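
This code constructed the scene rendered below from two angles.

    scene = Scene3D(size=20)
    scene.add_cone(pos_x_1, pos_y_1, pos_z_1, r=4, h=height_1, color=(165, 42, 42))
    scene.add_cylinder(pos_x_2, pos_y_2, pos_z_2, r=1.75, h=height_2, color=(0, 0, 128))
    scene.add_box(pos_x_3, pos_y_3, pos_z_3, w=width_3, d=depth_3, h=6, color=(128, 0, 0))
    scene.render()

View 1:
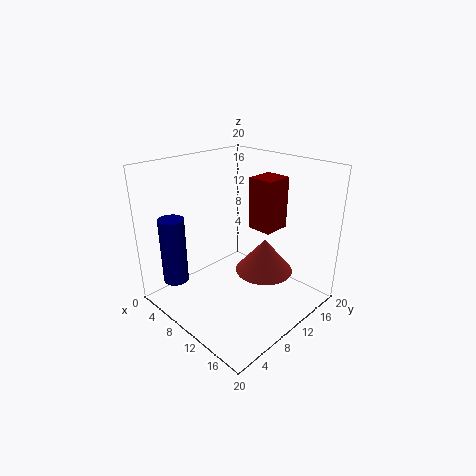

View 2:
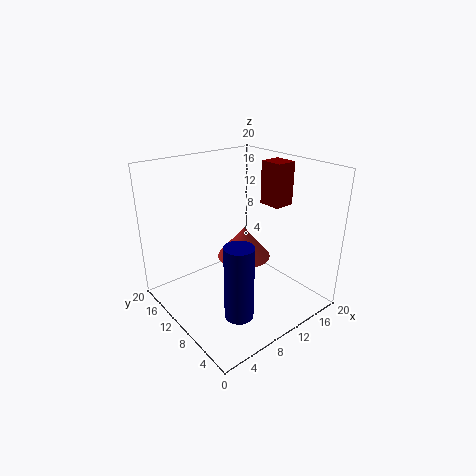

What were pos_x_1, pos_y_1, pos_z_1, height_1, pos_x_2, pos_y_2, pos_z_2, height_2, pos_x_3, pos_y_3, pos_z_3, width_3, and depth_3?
pos_x_1 = 13, pos_y_1 = 12.25, pos_z_1 = 5.25, height_1 = 4.75, pos_x_2 = 4.5, pos_y_2 = 3, pos_z_2 = 4, height_2 = 9.25, pos_x_3 = 14.5, pos_y_3 = 7.25, pos_z_3 = 14, width_3 = 3, depth_3 = 3.25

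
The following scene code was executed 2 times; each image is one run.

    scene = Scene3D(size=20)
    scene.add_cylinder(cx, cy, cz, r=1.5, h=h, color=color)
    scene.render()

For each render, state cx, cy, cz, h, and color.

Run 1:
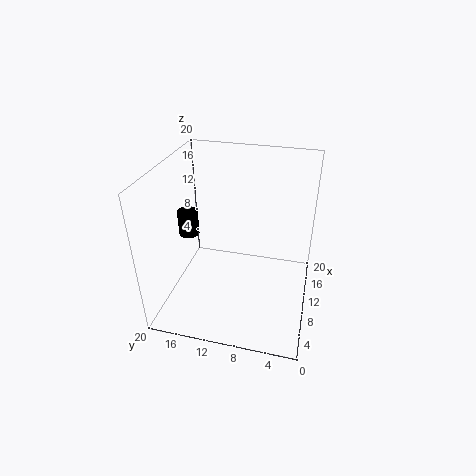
cx = 11.75, cy = 18, cz = 8.5, h = 3.75, color = 'black'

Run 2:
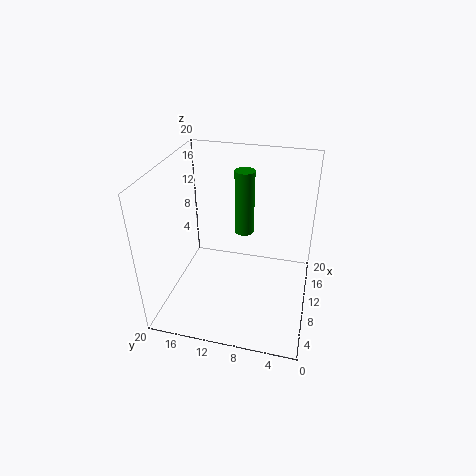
cx = 16, cy = 10.5, cz = 7.5, h = 10, color = 'green'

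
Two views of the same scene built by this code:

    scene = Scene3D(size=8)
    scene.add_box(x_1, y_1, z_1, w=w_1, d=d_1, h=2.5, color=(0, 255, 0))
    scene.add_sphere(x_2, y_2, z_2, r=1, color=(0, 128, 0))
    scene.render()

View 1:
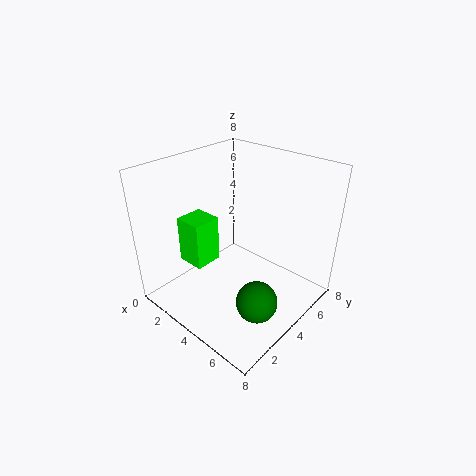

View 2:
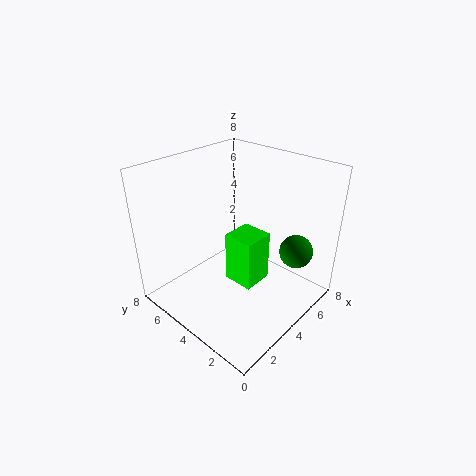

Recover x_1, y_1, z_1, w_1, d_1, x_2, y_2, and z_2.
x_1 = 2; y_1 = 1.5; z_1 = 3; w_1 = 1.5; d_1 = 1.5; x_2 = 7; y_2 = 2; z_2 = 2.5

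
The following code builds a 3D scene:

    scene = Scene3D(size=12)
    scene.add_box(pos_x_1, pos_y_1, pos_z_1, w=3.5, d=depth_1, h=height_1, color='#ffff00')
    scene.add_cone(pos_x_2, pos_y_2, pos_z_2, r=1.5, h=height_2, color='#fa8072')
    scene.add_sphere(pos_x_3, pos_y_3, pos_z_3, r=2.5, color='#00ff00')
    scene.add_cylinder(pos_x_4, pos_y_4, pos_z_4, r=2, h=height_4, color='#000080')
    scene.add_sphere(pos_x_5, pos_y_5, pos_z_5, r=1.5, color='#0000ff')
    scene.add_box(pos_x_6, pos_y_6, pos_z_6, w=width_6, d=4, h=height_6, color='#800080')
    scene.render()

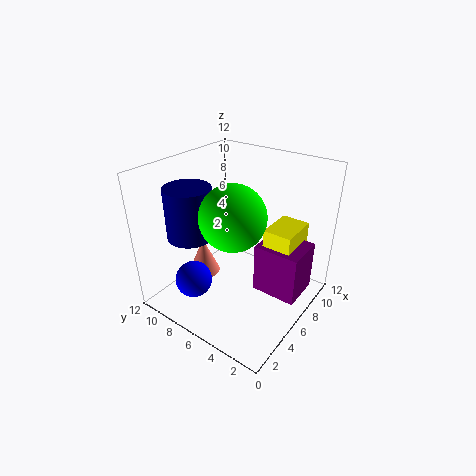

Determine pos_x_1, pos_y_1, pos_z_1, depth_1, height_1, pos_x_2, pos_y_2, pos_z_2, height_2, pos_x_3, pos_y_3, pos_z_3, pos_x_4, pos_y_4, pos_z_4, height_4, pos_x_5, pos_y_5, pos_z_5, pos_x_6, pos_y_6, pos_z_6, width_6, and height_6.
pos_x_1 = 7.5
pos_y_1 = 2
pos_z_1 = 2.5
depth_1 = 2.5
height_1 = 4
pos_x_2 = 6.5
pos_y_2 = 10.5
pos_z_2 = 0.5
height_2 = 3.5
pos_x_3 = 4
pos_y_3 = 5
pos_z_3 = 9
pos_x_4 = 4.5
pos_y_4 = 10
pos_z_4 = 5.5
height_4 = 4.5
pos_x_5 = 2.5
pos_y_5 = 8
pos_z_5 = 3
pos_x_6 = 7
pos_y_6 = 1
pos_z_6 = 0.5
width_6 = 3.5
height_6 = 4.5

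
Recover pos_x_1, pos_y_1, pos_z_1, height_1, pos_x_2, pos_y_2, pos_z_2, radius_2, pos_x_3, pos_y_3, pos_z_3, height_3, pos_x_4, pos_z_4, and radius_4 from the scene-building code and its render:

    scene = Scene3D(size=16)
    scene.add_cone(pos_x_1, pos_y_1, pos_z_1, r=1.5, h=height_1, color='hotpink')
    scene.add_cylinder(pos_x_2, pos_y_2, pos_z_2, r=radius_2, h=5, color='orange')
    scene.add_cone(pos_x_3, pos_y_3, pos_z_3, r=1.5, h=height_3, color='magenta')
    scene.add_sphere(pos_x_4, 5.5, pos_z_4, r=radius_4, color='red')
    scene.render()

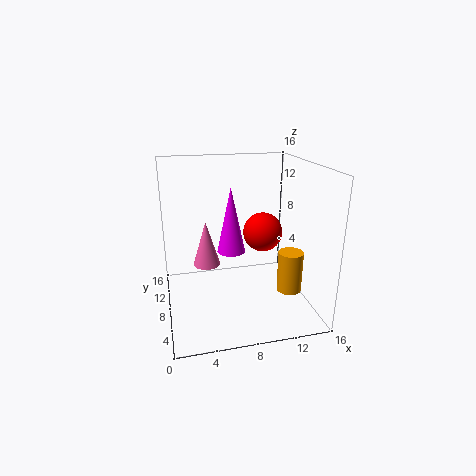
pos_x_1 = 4.5, pos_y_1 = 8.5, pos_z_1 = 5, height_1 = 5, pos_x_2 = 14.5, pos_y_2 = 8, pos_z_2 = 0.5, radius_2 = 1.5, pos_x_3 = 7, pos_y_3 = 7, pos_z_3 = 7, height_3 = 7, pos_x_4 = 10, pos_z_4 = 9.5, radius_4 = 2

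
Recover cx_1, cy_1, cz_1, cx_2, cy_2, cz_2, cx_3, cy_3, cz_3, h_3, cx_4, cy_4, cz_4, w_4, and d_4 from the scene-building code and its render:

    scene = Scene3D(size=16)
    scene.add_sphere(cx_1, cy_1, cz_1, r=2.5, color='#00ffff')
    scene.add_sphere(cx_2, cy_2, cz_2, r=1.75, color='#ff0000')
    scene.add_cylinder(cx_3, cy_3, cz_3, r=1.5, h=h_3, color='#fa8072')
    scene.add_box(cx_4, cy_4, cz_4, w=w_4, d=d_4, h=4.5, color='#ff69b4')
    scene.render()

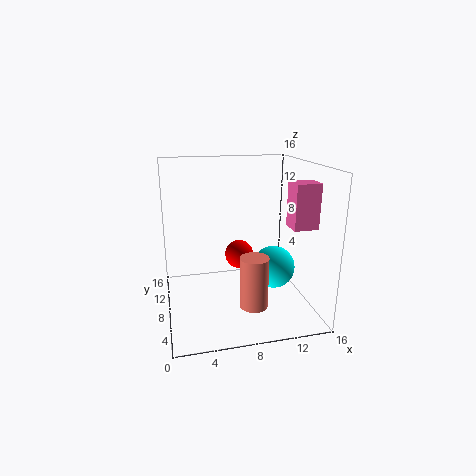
cx_1 = 12.5, cy_1 = 8.5, cz_1 = 3.75, cx_2 = 9, cy_2 = 11.5, cz_2 = 4.5, cx_3 = 8.75, cy_3 = 4, cz_3 = 1.75, h_3 = 5.5, cx_4 = 12.25, cy_4 = 2.5, cz_4 = 10.25, w_4 = 2.5, d_4 = 2.25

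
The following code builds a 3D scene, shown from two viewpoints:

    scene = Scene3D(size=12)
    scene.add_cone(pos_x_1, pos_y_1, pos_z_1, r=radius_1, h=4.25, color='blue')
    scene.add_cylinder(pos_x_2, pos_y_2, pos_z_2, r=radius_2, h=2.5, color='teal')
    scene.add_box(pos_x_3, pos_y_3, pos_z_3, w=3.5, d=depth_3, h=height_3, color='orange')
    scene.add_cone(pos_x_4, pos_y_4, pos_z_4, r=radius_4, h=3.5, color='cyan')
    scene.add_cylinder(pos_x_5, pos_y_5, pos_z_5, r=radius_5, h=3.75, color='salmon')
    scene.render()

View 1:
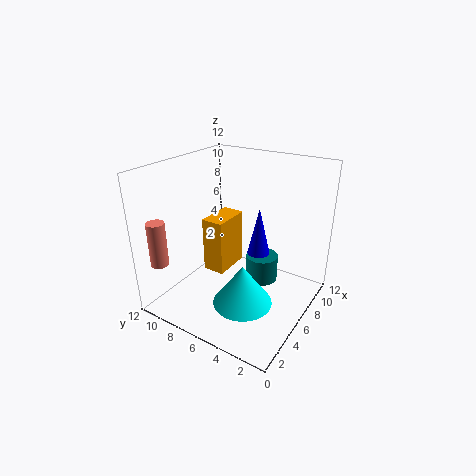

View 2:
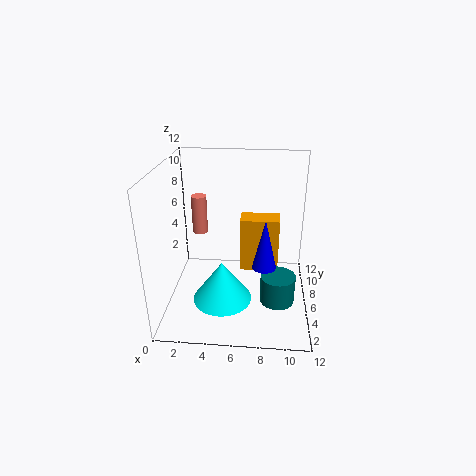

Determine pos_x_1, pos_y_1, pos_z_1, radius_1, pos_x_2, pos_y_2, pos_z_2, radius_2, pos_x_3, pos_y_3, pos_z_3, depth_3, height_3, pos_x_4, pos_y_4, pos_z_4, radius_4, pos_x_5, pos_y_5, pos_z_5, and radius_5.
pos_x_1 = 8.25; pos_y_1 = 5.25; pos_z_1 = 3.75; radius_1 = 1; pos_x_2 = 9.5; pos_y_2 = 5.5; pos_z_2 = 0.25; radius_2 = 1.5; pos_x_3 = 6; pos_y_3 = 7.75; pos_z_3 = 1.75; depth_3 = 2; height_3 = 5; pos_x_4 = 4.75; pos_y_4 = 4.75; pos_z_4 = 0.75; radius_4 = 2.5; pos_x_5 = 1.75; pos_y_5 = 11; pos_z_5 = 4; radius_5 = 0.75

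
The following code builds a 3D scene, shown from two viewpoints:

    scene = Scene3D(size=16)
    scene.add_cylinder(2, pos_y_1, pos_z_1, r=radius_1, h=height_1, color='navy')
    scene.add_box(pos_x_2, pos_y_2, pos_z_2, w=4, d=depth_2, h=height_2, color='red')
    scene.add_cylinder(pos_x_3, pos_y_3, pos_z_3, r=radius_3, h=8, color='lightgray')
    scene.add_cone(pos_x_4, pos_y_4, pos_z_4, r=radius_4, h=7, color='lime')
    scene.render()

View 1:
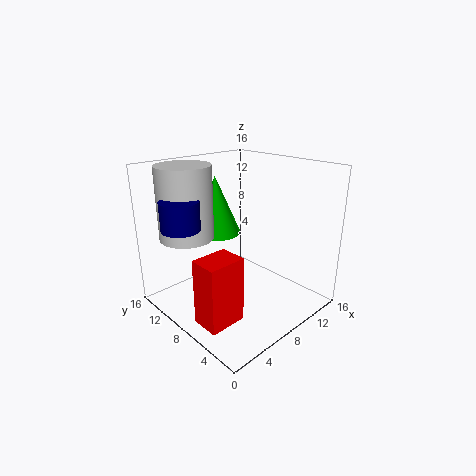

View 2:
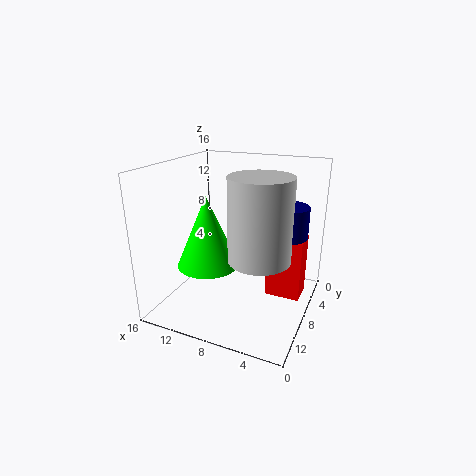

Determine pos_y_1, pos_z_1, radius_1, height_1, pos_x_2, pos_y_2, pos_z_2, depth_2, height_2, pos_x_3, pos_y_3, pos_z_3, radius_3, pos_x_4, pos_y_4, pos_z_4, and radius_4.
pos_y_1 = 10; pos_z_1 = 10; radius_1 = 2; height_1 = 3; pos_x_2 = 1; pos_y_2 = 4; pos_z_2 = 1; depth_2 = 3; height_2 = 7; pos_x_3 = 4; pos_y_3 = 12; pos_z_3 = 8; radius_3 = 3; pos_x_4 = 9; pos_y_4 = 13; pos_z_4 = 7; radius_4 = 3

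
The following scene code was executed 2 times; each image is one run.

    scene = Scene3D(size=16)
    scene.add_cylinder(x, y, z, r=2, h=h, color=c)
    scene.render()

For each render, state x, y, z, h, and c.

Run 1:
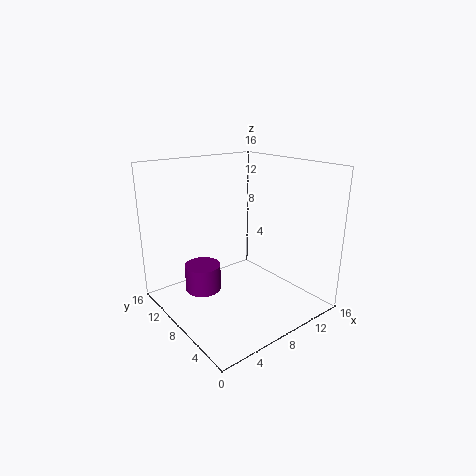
x = 4.5, y = 10, z = 2, h = 3, c = 'purple'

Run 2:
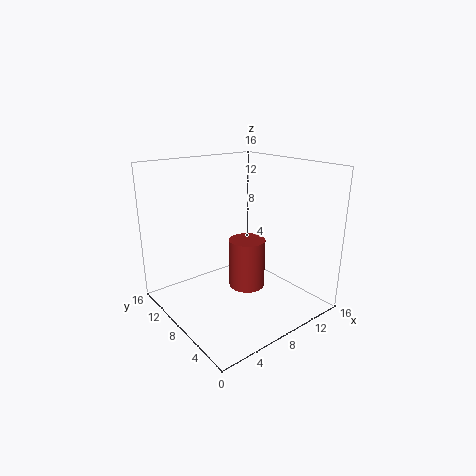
x = 8.5, y = 7, z = 2.5, h = 5.5, c = 'brown'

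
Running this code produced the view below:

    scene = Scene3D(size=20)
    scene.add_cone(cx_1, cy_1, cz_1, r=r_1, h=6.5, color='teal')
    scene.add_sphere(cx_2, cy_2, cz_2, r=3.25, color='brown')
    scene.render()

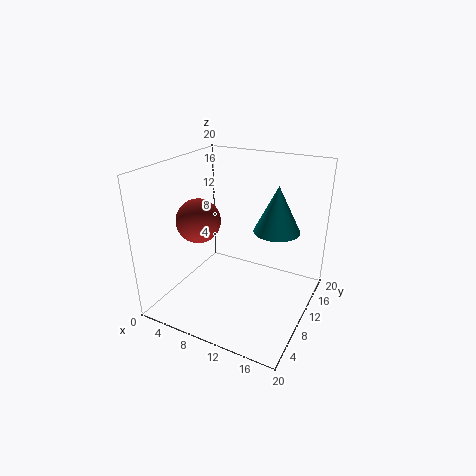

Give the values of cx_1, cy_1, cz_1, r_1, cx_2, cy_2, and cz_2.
cx_1 = 14.5, cy_1 = 13, cz_1 = 10.75, r_1 = 3.25, cx_2 = 3.5, cy_2 = 10, cz_2 = 11.25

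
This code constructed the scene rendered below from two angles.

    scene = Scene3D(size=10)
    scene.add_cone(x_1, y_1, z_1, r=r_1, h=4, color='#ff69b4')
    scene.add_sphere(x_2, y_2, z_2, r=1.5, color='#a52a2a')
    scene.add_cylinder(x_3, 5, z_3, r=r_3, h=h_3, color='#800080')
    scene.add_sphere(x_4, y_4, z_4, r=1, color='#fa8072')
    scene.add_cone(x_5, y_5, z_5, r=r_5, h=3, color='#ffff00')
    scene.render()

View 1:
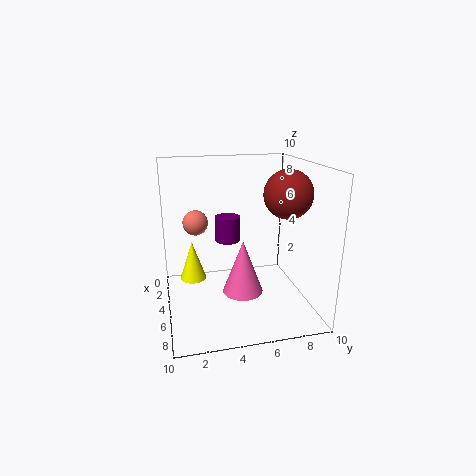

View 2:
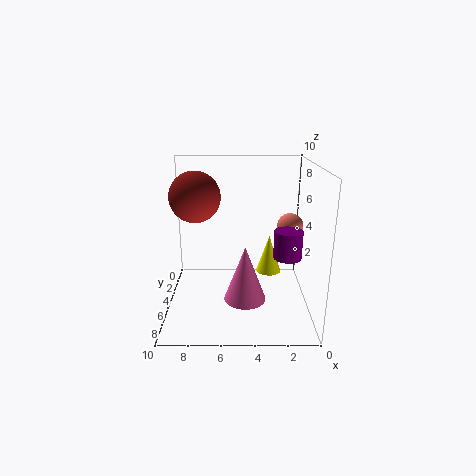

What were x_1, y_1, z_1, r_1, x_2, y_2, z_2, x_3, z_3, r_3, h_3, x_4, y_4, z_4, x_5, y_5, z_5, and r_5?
x_1 = 4.5; y_1 = 5.5; z_1 = 0.5; r_1 = 1.5; x_2 = 7.5; y_2 = 7.5; z_2 = 8.5; x_3 = 1.5; z_3 = 3.5; r_3 = 1; h_3 = 2; x_4 = 1; y_4 = 2.5; z_4 = 5; x_5 = 2.5; y_5 = 2; z_5 = 1; r_5 = 1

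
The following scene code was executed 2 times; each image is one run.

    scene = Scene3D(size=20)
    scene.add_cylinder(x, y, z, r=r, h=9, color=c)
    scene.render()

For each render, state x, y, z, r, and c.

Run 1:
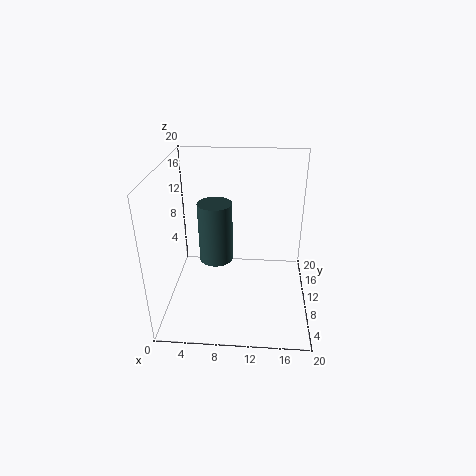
x = 6.5, y = 12.5, z = 5, r = 2.5, c = 'darkslategray'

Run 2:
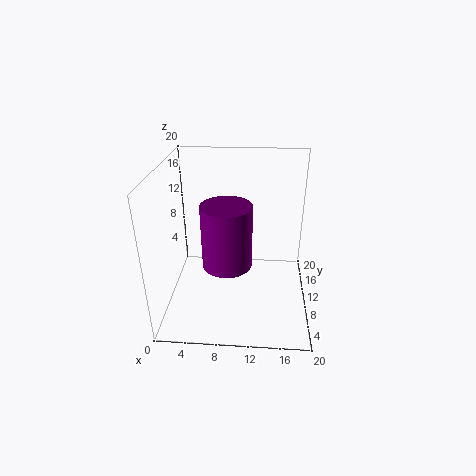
x = 8.5, y = 9.5, z = 6, r = 3.5, c = 'purple'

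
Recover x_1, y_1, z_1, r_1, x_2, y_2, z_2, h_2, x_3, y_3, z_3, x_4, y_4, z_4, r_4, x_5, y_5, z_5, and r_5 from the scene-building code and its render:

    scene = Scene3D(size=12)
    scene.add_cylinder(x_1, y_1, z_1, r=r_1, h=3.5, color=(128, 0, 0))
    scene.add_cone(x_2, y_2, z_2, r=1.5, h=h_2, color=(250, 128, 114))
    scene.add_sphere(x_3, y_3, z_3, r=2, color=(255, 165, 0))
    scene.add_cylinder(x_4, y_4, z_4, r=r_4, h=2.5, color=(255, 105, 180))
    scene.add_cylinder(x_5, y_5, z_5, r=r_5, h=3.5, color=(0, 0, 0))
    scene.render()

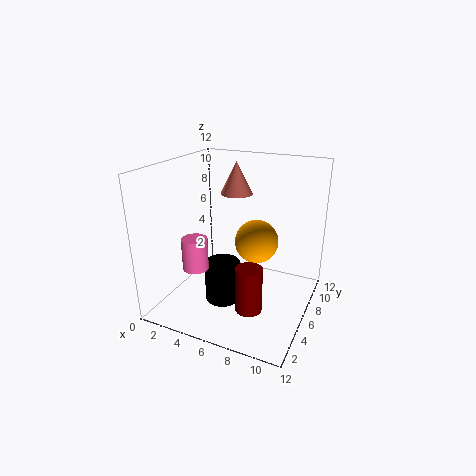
x_1 = 8.5; y_1 = 2.5; z_1 = 2; r_1 = 1; x_2 = 4; y_2 = 10; z_2 = 8.5; h_2 = 3; x_3 = 6.5; y_3 = 9; z_3 = 4.5; x_4 = 4; y_4 = 2.5; z_4 = 4.5; r_4 = 1; x_5 = 5; y_5 = 5; z_5 = 0.5; r_5 = 1.5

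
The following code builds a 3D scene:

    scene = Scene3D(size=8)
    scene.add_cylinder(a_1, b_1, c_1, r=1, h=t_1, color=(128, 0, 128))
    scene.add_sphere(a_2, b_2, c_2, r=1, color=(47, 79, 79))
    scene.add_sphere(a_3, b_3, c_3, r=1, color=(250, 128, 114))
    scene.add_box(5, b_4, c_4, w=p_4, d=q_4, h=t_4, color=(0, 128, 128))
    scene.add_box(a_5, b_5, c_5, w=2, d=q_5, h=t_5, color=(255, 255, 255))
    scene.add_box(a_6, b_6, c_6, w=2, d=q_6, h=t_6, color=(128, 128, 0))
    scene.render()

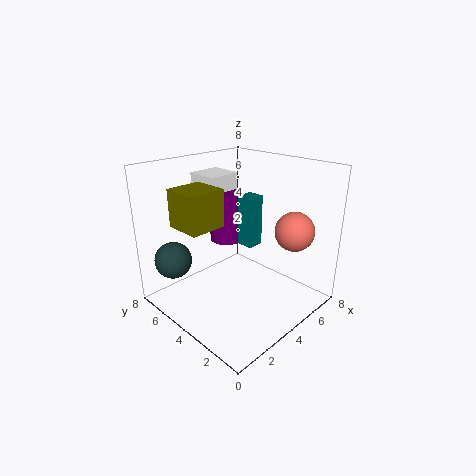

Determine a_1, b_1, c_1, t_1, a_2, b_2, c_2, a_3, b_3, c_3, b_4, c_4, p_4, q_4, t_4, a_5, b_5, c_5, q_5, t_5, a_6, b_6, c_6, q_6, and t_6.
a_1 = 5; b_1 = 6; c_1 = 3; t_1 = 3; a_2 = 1; b_2 = 6; c_2 = 3; a_3 = 5; b_3 = 1; c_3 = 5; b_4 = 4; c_4 = 3; p_4 = 1; q_4 = 1; t_4 = 3; a_5 = 4; b_5 = 6; c_5 = 5; q_5 = 2; t_5 = 2; a_6 = 1; b_6 = 4; c_6 = 5; q_6 = 2; t_6 = 2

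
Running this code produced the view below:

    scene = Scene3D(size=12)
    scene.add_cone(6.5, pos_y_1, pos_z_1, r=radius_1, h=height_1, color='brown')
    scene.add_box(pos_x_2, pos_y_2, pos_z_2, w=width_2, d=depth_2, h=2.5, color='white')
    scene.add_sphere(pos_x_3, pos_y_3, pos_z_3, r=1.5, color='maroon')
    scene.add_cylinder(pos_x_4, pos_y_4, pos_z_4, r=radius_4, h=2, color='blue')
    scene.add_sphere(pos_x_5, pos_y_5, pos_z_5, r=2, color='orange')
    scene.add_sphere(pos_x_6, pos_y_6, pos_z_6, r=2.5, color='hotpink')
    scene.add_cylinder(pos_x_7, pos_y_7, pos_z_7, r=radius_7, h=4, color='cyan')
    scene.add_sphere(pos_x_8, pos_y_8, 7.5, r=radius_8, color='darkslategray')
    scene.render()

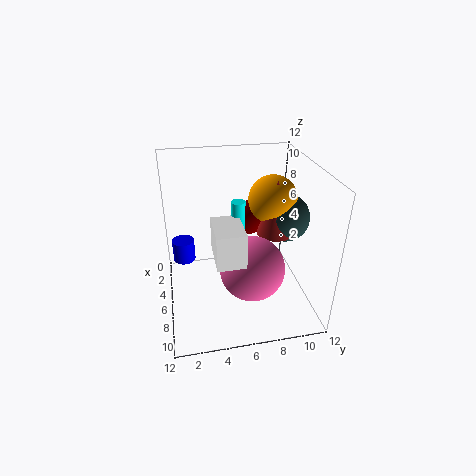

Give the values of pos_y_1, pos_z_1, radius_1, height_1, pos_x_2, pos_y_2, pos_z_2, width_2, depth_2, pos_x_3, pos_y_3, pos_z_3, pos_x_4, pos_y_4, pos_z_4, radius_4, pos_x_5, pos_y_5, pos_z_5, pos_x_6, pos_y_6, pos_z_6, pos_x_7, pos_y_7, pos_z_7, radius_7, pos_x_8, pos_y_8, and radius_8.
pos_y_1 = 9, pos_z_1 = 6.5, radius_1 = 1.5, height_1 = 4.5, pos_x_2 = 8.5, pos_y_2 = 3.5, pos_z_2 = 7, width_2 = 3, depth_2 = 2, pos_x_3 = 3.5, pos_y_3 = 7.5, pos_z_3 = 6.5, pos_x_4 = 3, pos_y_4 = 1.5, pos_z_4 = 2.5, radius_4 = 1, pos_x_5 = 5.5, pos_y_5 = 9, pos_z_5 = 9, pos_x_6 = 9, pos_y_6 = 6.5, pos_z_6 = 5, pos_x_7 = 8.5, pos_y_7 = 5.5, pos_z_7 = 6.5, radius_7 = 0.5, pos_x_8 = 6, pos_y_8 = 10, radius_8 = 2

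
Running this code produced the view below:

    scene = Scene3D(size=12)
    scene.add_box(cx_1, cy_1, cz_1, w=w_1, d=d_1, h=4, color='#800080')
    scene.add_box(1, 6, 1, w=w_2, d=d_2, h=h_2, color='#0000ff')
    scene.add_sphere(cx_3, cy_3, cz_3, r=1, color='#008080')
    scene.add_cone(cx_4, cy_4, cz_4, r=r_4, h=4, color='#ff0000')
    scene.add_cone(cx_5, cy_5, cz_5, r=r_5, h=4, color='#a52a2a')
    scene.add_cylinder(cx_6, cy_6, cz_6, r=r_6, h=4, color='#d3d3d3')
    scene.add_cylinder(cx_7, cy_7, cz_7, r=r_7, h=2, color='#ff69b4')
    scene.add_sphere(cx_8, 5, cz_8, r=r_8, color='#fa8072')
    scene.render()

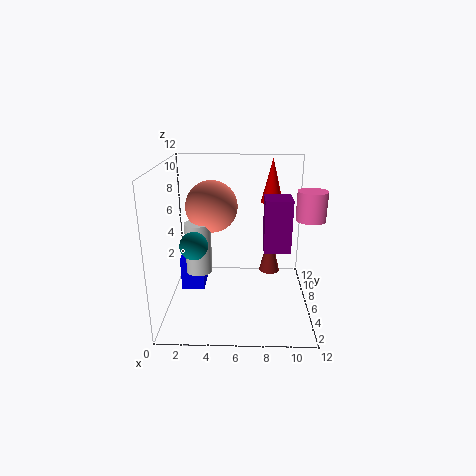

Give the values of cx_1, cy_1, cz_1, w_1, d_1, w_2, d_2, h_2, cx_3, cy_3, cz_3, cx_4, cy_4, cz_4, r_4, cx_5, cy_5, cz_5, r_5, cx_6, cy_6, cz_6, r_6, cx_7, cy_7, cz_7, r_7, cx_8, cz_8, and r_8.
cx_1 = 8, cy_1 = 3, cz_1 = 6, w_1 = 2, d_1 = 2, w_2 = 2, d_2 = 4, h_2 = 3, cx_3 = 3, cy_3 = 2, cz_3 = 7, cx_4 = 9, cy_4 = 10, cz_4 = 8, r_4 = 1, cx_5 = 9, cy_5 = 10, cz_5 = 1, r_5 = 1, cx_6 = 3, cy_6 = 4, cz_6 = 4, r_6 = 1, cx_7 = 11, cy_7 = 2, cz_7 = 9, r_7 = 1, cx_8 = 4, cz_8 = 9, r_8 = 2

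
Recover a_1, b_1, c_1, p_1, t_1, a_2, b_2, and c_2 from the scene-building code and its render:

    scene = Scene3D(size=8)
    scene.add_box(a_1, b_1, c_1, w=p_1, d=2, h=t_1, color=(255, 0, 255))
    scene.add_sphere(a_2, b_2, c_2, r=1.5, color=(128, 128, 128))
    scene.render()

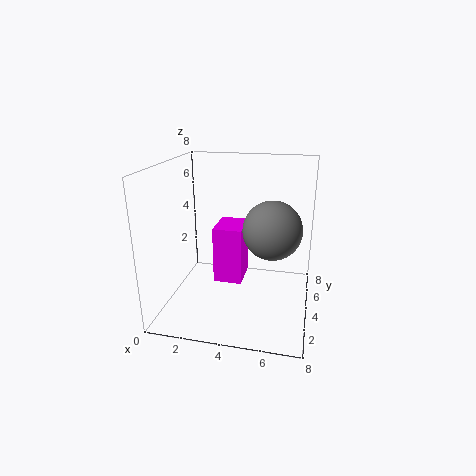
a_1 = 3
b_1 = 2.5
c_1 = 2
p_1 = 1.5
t_1 = 3
a_2 = 6
b_2 = 3
c_2 = 5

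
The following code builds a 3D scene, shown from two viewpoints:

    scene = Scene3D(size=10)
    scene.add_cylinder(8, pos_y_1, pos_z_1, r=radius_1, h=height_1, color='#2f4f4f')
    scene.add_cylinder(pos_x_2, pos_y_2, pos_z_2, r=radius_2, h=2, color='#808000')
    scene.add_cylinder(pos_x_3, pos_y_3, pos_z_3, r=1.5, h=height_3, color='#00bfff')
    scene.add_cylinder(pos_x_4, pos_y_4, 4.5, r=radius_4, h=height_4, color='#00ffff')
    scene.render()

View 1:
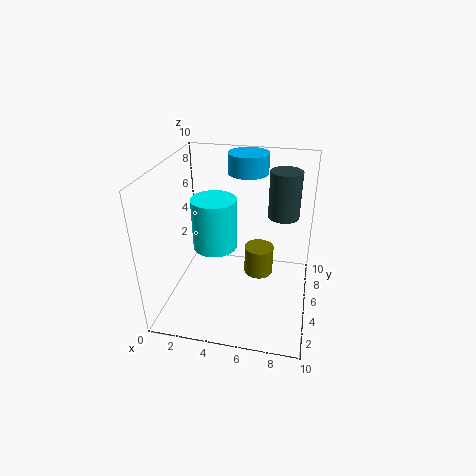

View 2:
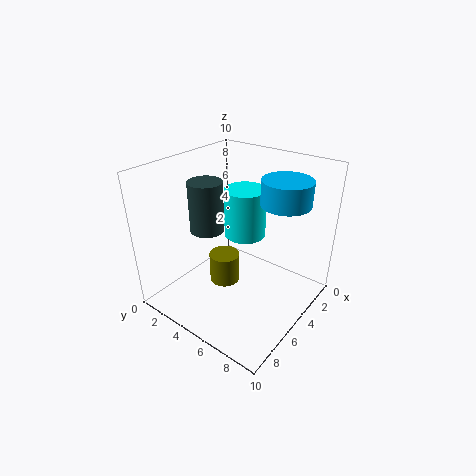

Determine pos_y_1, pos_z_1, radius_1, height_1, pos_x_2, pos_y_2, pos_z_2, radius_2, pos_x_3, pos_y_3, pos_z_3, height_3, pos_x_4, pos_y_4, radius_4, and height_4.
pos_y_1 = 5, pos_z_1 = 7, radius_1 = 1, height_1 = 3, pos_x_2 = 6.5, pos_y_2 = 5, pos_z_2 = 2.5, radius_2 = 1, pos_x_3 = 5, pos_y_3 = 8.5, pos_z_3 = 8.5, height_3 = 1.5, pos_x_4 = 3.5, pos_y_4 = 4.5, radius_4 = 1.5, height_4 = 3.5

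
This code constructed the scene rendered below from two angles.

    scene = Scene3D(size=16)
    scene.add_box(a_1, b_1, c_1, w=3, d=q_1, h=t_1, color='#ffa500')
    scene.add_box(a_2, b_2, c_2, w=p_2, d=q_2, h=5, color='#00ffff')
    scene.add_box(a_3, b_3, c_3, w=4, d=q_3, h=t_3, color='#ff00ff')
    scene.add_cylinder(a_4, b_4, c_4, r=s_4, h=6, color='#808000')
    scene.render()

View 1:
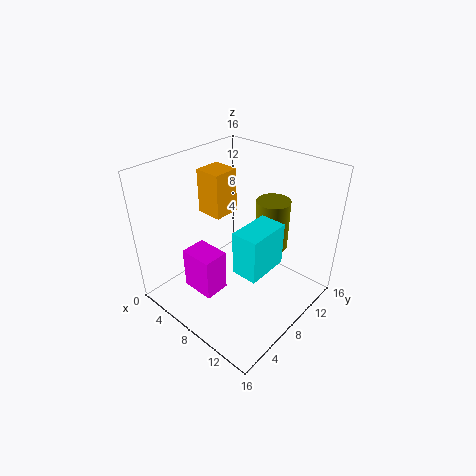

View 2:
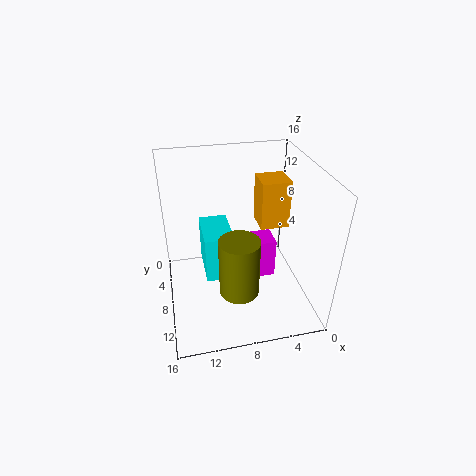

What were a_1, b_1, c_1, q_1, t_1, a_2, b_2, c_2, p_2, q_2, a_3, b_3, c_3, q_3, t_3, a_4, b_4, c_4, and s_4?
a_1 = 3
b_1 = 7
c_1 = 10
q_1 = 3
t_1 = 5
a_2 = 9
b_2 = 6
c_2 = 5
p_2 = 3
q_2 = 5
a_3 = 3
b_3 = 4
c_3 = 1
q_3 = 3
t_3 = 5
a_4 = 9
b_4 = 13
c_4 = 5
s_4 = 2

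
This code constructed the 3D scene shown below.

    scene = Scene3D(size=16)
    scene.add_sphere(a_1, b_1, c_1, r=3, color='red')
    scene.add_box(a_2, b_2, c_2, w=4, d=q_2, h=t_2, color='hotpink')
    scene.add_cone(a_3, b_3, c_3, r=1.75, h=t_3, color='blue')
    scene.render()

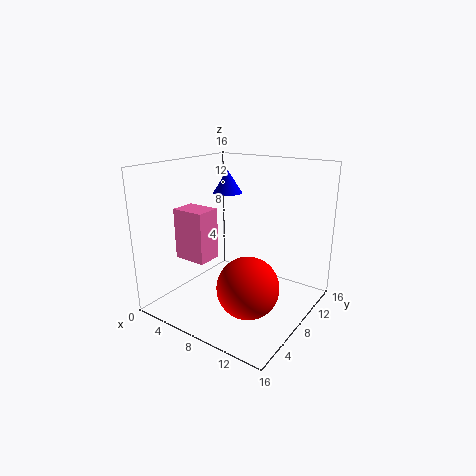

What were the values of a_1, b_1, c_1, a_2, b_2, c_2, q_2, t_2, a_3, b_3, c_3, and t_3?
a_1 = 12.25
b_1 = 3.5
c_1 = 5.25
a_2 = 0.75
b_2 = 5.5
c_2 = 4.75
q_2 = 3
t_2 = 6
a_3 = 4.25
b_3 = 11.25
c_3 = 12
t_3 = 2.75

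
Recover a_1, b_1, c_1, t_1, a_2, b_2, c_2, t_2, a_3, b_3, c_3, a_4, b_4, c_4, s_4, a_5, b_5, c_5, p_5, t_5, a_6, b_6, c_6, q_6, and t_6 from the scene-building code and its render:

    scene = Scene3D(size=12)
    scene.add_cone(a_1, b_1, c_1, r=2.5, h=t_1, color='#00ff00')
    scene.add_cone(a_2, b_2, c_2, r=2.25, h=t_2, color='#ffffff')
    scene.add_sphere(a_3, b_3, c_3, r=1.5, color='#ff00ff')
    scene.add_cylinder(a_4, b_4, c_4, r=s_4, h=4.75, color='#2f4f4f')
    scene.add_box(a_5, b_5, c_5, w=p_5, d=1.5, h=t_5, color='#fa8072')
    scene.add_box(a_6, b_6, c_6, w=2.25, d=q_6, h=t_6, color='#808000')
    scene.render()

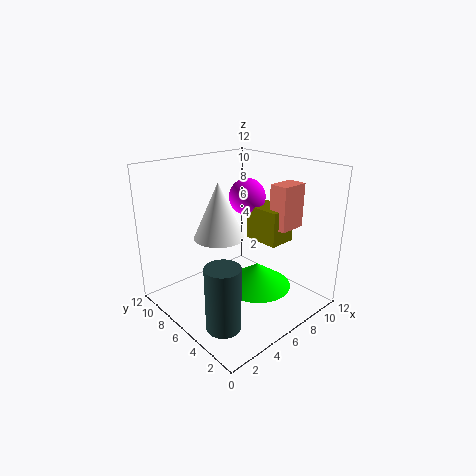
a_1 = 4.75; b_1 = 2.5; c_1 = 3.75; t_1 = 1.75; a_2 = 6; b_2 = 8.5; c_2 = 5.25; t_2 = 5; a_3 = 7.25; b_3 = 6.25; c_3 = 9.25; a_4 = 1.25; b_4 = 2.25; c_4 = 1.75; s_4 = 1.25; a_5 = 7.25; b_5 = 2.25; c_5 = 7.25; p_5 = 2.25; t_5 = 3.5; a_6 = 6.75; b_6 = 2.75; c_6 = 6; q_6 = 3; t_6 = 2.75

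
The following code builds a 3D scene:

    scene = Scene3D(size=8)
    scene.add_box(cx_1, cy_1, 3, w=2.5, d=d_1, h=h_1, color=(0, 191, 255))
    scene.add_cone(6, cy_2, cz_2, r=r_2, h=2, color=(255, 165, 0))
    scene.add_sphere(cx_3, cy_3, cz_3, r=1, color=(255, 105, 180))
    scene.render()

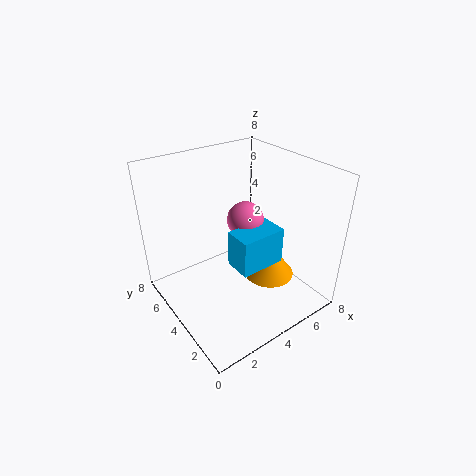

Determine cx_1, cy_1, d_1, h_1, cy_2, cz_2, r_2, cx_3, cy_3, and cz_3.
cx_1 = 3; cy_1 = 2; d_1 = 1.5; h_1 = 2; cy_2 = 3.5; cz_2 = 1; r_2 = 1.5; cx_3 = 4.5; cy_3 = 4; cz_3 = 5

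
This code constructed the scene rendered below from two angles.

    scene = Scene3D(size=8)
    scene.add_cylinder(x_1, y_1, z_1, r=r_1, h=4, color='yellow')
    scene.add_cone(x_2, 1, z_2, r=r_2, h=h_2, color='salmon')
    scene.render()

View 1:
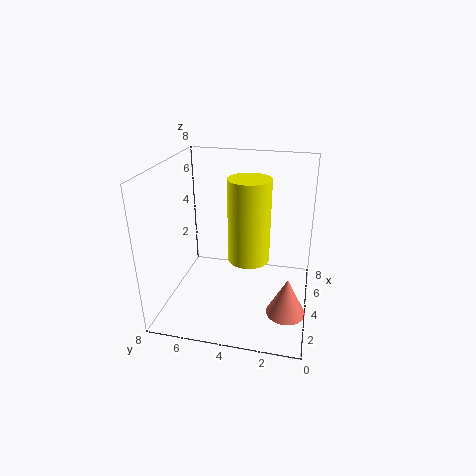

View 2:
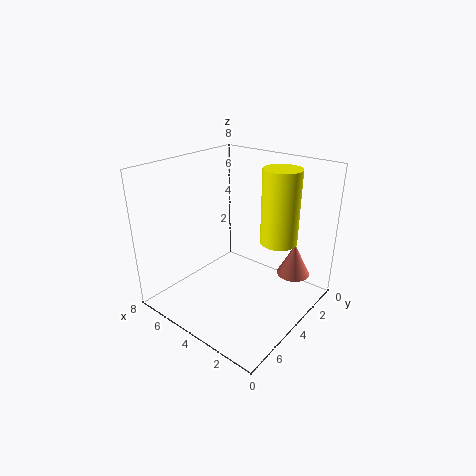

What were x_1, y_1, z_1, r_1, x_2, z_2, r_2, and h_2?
x_1 = 2
y_1 = 3
z_1 = 4
r_1 = 1
x_2 = 2
z_2 = 1
r_2 = 1
h_2 = 2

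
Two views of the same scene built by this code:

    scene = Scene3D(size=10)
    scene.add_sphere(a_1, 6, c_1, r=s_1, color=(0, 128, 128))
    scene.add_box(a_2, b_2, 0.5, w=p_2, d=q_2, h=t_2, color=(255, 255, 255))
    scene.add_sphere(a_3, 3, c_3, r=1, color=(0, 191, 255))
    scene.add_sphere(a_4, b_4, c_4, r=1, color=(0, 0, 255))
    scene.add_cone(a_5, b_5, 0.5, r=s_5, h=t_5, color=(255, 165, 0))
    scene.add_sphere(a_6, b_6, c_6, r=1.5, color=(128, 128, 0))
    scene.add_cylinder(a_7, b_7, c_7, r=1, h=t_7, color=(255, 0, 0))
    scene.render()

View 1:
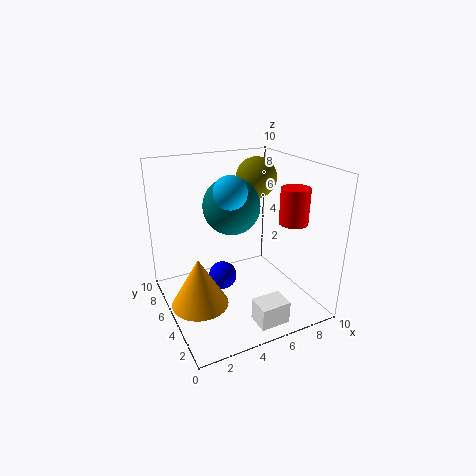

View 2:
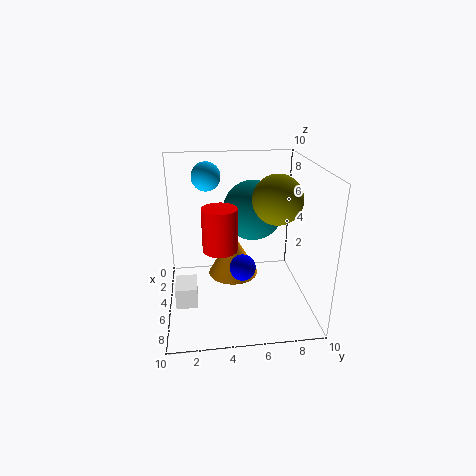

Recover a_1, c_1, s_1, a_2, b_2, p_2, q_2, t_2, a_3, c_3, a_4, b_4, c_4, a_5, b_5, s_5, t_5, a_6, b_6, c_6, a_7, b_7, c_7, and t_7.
a_1 = 5, c_1 = 7, s_1 = 2, a_2 = 4.5, b_2 = 0.5, p_2 = 2, q_2 = 1.5, t_2 = 1.5, a_3 = 3.5, c_3 = 9, a_4 = 4, b_4 = 5.5, c_4 = 2, a_5 = 2, b_5 = 5, s_5 = 2, t_5 = 3.5, a_6 = 7.5, b_6 = 7, c_6 = 8.5, a_7 = 8.5, b_7 = 3.5, c_7 = 6, t_7 = 2.5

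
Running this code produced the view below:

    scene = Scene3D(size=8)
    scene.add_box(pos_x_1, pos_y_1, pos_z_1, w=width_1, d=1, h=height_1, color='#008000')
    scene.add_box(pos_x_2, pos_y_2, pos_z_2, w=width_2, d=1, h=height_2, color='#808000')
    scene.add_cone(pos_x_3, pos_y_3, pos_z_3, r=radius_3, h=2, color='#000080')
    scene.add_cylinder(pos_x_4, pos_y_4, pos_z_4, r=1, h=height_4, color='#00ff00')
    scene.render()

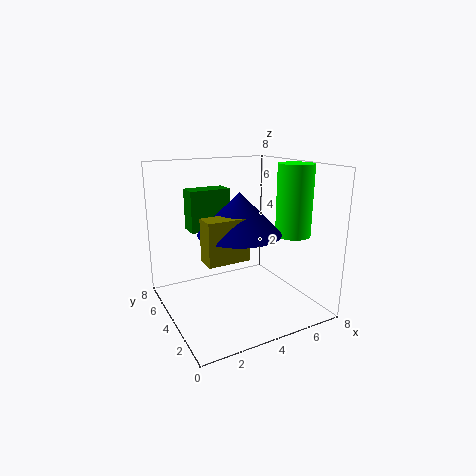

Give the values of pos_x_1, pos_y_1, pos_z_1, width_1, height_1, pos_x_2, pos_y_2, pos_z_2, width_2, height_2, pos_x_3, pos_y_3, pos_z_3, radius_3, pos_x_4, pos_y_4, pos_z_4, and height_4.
pos_x_1 = 1
pos_y_1 = 3
pos_z_1 = 5
width_1 = 2
height_1 = 2
pos_x_2 = 1
pos_y_2 = 1
pos_z_2 = 4
width_2 = 2
height_2 = 2
pos_x_3 = 3
pos_y_3 = 2
pos_z_3 = 5
radius_3 = 2
pos_x_4 = 7
pos_y_4 = 3
pos_z_4 = 4
height_4 = 4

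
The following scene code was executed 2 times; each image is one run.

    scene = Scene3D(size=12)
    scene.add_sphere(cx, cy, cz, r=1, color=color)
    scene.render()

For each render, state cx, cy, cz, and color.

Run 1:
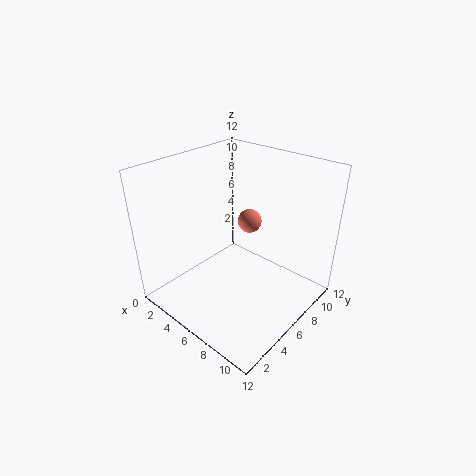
cx = 6, cy = 7.5, cz = 7, color = 'salmon'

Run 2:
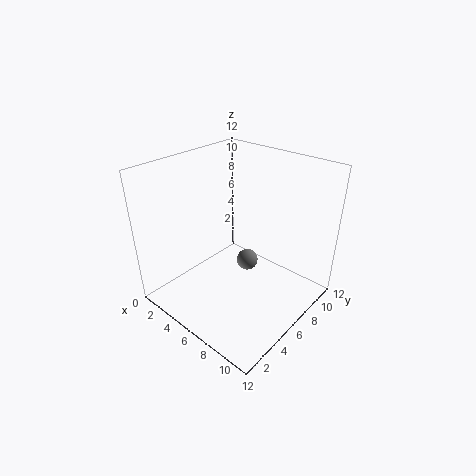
cx = 5, cy = 8.5, cz = 2, color = 'gray'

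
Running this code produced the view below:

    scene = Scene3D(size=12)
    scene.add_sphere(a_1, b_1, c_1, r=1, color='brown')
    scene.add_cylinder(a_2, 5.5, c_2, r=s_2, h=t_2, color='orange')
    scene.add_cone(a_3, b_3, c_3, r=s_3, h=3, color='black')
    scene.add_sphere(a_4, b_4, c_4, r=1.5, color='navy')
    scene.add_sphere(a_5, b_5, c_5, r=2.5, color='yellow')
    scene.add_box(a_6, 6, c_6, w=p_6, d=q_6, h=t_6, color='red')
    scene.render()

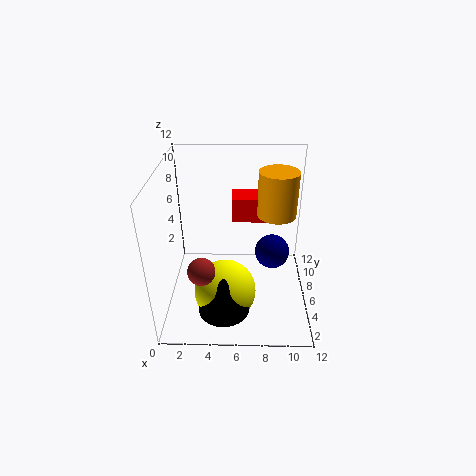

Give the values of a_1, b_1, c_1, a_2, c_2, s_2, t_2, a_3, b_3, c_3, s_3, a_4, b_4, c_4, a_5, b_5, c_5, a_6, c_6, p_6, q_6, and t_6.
a_1 = 3.5, b_1 = 1.5, c_1 = 6, a_2 = 9, c_2 = 8.5, s_2 = 1.5, t_2 = 3.5, a_3 = 5, b_3 = 2, c_3 = 2, s_3 = 2, a_4 = 9, b_4 = 7, c_4 = 4, a_5 = 5, b_5 = 3.5, c_5 = 2.5, a_6 = 5.5, c_6 = 7.5, p_6 = 3.5, q_6 = 2, t_6 = 2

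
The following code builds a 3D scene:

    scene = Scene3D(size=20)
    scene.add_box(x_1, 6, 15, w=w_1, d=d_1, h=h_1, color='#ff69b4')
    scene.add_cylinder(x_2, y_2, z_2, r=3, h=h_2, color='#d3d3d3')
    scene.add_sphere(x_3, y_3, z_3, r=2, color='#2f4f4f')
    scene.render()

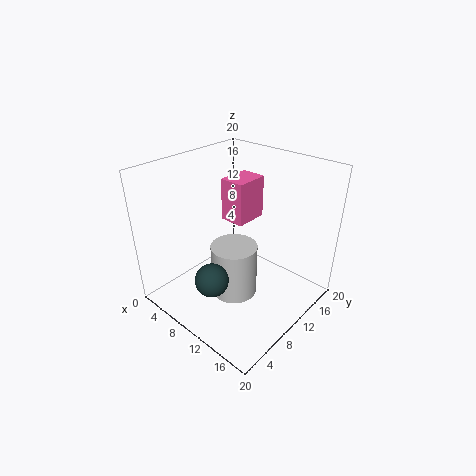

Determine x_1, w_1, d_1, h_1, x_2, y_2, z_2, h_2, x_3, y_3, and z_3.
x_1 = 11; w_1 = 3; d_1 = 4; h_1 = 5; x_2 = 12; y_2 = 7; z_2 = 4; h_2 = 7; x_3 = 13; y_3 = 2; z_3 = 9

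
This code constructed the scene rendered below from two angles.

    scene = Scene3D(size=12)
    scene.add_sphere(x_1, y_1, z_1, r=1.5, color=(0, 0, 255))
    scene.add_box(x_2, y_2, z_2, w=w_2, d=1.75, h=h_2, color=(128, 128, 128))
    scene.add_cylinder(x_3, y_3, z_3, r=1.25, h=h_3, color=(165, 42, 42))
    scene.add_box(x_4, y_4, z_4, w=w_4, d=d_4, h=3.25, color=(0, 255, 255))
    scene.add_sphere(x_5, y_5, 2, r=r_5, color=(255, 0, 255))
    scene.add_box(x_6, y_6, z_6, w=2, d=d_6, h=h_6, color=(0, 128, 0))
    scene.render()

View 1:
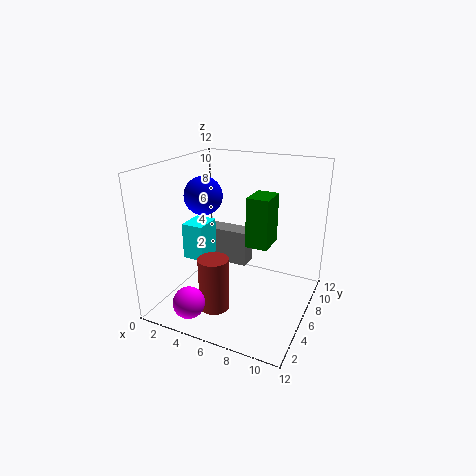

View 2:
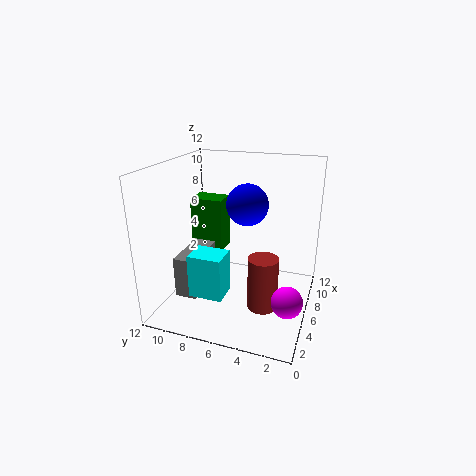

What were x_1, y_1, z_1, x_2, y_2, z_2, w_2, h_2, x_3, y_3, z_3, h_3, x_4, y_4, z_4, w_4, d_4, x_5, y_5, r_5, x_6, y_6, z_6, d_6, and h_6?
x_1 = 3.75; y_1 = 4.5; z_1 = 9.75; x_2 = 1.75; y_2 = 8; z_2 = 2.25; w_2 = 4; h_2 = 3.25; x_3 = 5; y_3 = 3.5; z_3 = 0.5; h_3 = 4.5; x_4 = 0.75; y_4 = 5.5; z_4 = 3.25; w_4 = 2; d_4 = 2.5; x_5 = 4; y_5 = 1.25; r_5 = 1.25; x_6 = 6; y_6 = 7.5; z_6 = 4.5; d_6 = 2.75; h_6 = 4.5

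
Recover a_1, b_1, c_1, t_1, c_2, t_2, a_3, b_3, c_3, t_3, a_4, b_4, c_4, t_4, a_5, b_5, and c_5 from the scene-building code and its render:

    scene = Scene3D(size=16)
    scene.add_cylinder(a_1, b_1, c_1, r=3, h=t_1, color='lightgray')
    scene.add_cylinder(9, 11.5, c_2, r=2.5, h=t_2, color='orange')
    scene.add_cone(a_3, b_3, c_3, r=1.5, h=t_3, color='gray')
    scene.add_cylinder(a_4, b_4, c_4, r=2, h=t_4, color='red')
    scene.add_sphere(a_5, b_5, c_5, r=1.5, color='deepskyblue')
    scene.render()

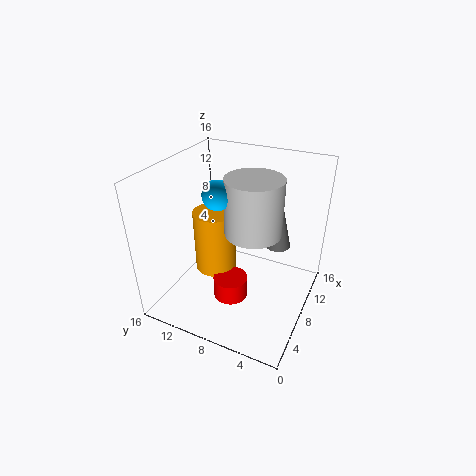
a_1 = 7.5, b_1 = 6, c_1 = 9.5, t_1 = 6, c_2 = 2.5, t_2 = 7.5, a_3 = 11.5, b_3 = 4.5, c_3 = 6, t_3 = 6.5, a_4 = 7, b_4 = 8.5, c_4 = 0.5, t_4 = 2.5, a_5 = 5.5, b_5 = 9, c_5 = 14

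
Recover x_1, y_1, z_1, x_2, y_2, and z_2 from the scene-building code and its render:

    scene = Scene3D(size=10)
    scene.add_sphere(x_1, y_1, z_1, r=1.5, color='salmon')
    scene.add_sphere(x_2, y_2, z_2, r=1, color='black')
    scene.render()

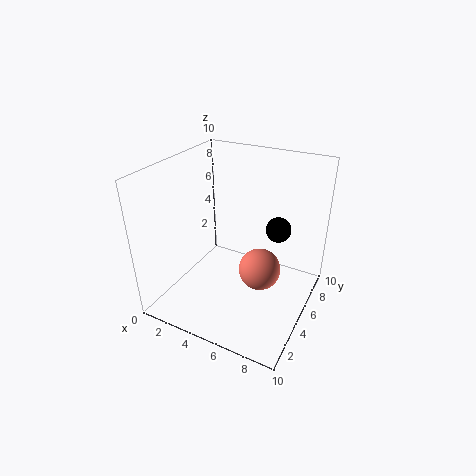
x_1 = 6.5; y_1 = 5.5; z_1 = 2.5; x_2 = 6.5; y_2 = 9; z_2 = 4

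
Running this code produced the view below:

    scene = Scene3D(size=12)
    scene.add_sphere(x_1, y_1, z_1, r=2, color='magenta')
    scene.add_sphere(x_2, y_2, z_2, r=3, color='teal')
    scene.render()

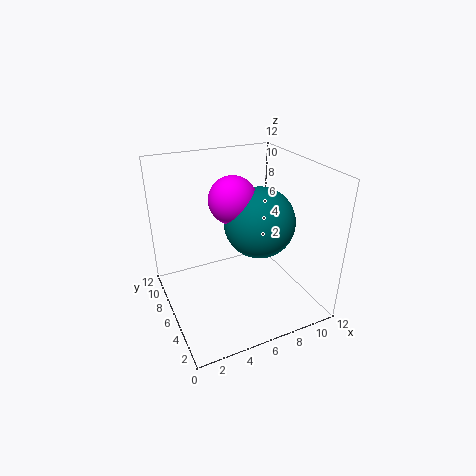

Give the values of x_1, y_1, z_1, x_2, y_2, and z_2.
x_1 = 6, y_1 = 7, z_1 = 9, x_2 = 8, y_2 = 6, z_2 = 7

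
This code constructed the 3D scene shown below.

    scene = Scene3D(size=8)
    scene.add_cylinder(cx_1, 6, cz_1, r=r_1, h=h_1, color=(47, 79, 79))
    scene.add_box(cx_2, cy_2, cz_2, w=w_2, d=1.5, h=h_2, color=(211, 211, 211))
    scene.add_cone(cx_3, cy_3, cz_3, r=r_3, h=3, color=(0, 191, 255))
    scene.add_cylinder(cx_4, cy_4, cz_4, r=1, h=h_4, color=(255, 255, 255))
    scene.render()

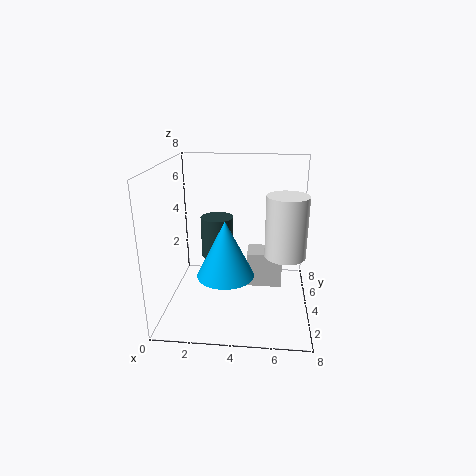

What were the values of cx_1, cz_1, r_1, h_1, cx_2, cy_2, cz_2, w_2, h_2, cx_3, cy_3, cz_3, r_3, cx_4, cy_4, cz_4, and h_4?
cx_1 = 2.5; cz_1 = 2; r_1 = 1; h_1 = 2.5; cx_2 = 4.5; cy_2 = 4; cz_2 = 1; w_2 = 2; h_2 = 2; cx_3 = 3.5; cy_3 = 2.5; cz_3 = 2.5; r_3 = 1.5; cx_4 = 6.5; cy_4 = 2; cz_4 = 4; h_4 = 3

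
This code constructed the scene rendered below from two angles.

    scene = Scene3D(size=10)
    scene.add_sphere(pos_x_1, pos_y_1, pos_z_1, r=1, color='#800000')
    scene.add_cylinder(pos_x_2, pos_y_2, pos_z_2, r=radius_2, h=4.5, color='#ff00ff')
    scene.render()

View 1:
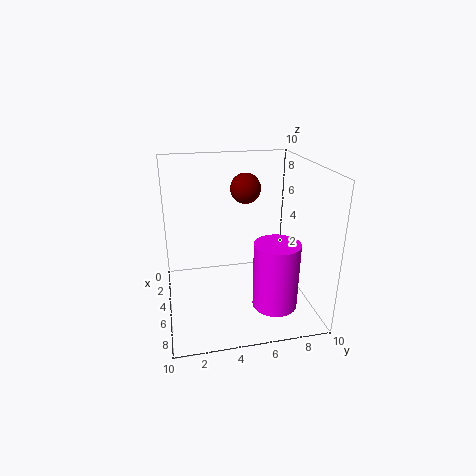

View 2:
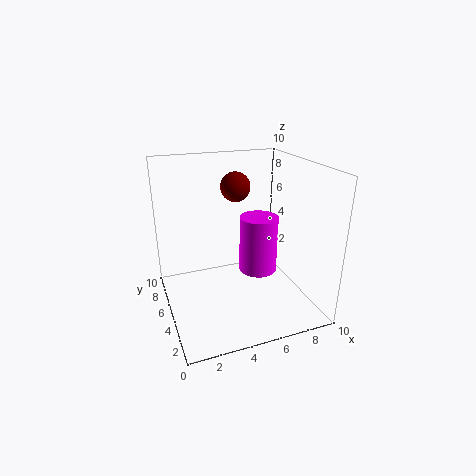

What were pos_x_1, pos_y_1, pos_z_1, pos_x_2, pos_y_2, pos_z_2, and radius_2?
pos_x_1 = 5, pos_y_1 = 5.5, pos_z_1 = 8.5, pos_x_2 = 7.5, pos_y_2 = 7, pos_z_2 = 1, radius_2 = 1.5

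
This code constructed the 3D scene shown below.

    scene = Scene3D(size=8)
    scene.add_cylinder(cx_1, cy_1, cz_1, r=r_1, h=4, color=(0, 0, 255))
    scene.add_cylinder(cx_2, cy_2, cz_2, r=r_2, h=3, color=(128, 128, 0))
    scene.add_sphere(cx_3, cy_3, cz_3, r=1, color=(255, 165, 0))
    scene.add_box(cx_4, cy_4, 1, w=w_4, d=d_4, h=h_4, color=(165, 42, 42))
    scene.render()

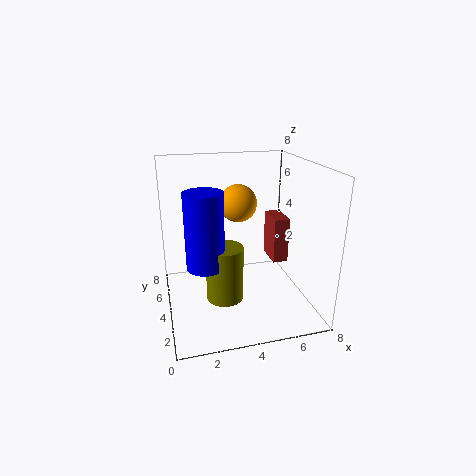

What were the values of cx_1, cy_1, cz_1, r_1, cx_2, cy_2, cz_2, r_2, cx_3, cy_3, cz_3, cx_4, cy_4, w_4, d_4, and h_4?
cx_1 = 2
cy_1 = 3
cz_1 = 3
r_1 = 1
cx_2 = 3
cy_2 = 3
cz_2 = 1
r_2 = 1
cx_3 = 4
cy_3 = 4
cz_3 = 6
cx_4 = 7
cy_4 = 6
w_4 = 1
d_4 = 2
h_4 = 3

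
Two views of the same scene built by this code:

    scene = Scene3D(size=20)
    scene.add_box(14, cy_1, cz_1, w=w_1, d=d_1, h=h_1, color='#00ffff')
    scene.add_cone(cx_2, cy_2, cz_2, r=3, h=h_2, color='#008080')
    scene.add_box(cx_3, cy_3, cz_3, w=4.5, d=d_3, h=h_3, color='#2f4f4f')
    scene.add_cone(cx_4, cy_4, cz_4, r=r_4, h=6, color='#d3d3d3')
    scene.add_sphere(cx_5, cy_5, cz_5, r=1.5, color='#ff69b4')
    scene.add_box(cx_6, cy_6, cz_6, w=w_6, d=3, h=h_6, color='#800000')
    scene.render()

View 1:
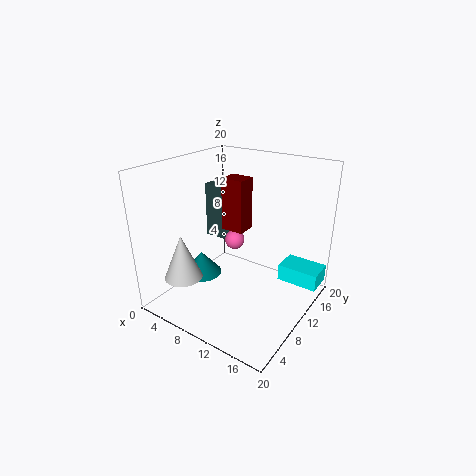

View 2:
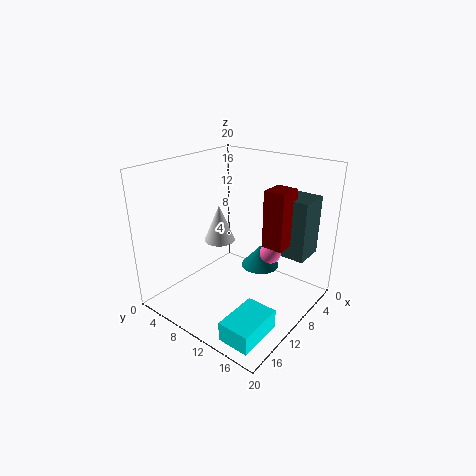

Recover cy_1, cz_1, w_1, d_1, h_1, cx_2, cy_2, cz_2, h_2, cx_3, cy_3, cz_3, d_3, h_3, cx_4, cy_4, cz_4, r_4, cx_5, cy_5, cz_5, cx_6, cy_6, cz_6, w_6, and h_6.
cy_1 = 15
cz_1 = 2
w_1 = 6
d_1 = 4
h_1 = 2.5
cx_2 = 3.5
cy_2 = 9.5
cz_2 = 2.5
h_2 = 3.5
cx_3 = 1.5
cy_3 = 13.5
cz_3 = 7
d_3 = 4.5
h_3 = 8.5
cx_4 = 6
cy_4 = 3
cz_4 = 6
r_4 = 2.5
cx_5 = 7
cy_5 = 13.5
cz_5 = 7.5
cx_6 = 5
cy_6 = 13
cz_6 = 9
w_6 = 3.5
h_6 = 8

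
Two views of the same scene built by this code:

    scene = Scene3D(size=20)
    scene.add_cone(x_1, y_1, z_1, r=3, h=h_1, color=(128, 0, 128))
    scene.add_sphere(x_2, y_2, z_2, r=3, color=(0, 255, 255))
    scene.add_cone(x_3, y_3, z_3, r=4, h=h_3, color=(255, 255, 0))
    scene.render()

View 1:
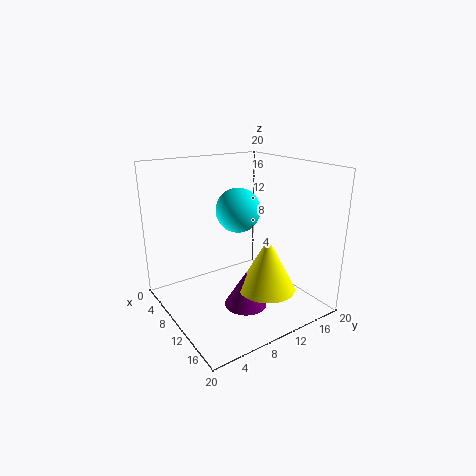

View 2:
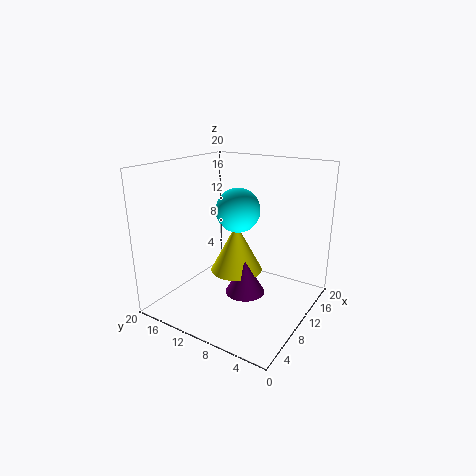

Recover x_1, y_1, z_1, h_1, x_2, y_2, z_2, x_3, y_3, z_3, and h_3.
x_1 = 12; y_1 = 10; z_1 = 0.5; h_1 = 5; x_2 = 10; y_2 = 10; z_2 = 14; x_3 = 13.5; y_3 = 12.5; z_3 = 3; h_3 = 7.5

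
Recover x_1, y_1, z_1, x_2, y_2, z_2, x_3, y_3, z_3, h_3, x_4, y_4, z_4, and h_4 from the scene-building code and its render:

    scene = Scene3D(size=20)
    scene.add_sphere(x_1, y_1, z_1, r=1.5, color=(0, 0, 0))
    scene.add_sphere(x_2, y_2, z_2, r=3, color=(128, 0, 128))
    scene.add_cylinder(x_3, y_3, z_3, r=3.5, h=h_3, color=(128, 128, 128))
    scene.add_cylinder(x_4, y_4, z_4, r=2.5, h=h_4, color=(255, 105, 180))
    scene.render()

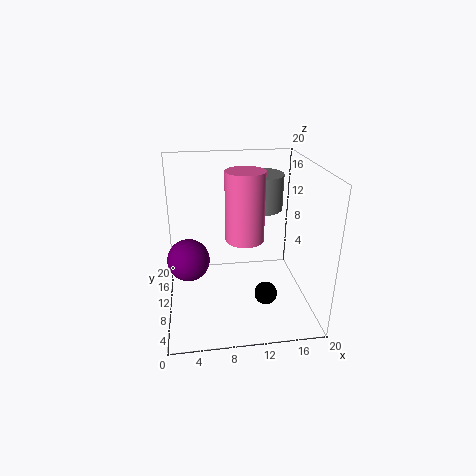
x_1 = 13, y_1 = 5, z_1 = 4, x_2 = 3, y_2 = 11, z_2 = 6.5, x_3 = 13.5, y_3 = 13.5, z_3 = 13, h_3 = 5, x_4 = 10.5, y_4 = 7.5, z_4 = 11, h_4 = 9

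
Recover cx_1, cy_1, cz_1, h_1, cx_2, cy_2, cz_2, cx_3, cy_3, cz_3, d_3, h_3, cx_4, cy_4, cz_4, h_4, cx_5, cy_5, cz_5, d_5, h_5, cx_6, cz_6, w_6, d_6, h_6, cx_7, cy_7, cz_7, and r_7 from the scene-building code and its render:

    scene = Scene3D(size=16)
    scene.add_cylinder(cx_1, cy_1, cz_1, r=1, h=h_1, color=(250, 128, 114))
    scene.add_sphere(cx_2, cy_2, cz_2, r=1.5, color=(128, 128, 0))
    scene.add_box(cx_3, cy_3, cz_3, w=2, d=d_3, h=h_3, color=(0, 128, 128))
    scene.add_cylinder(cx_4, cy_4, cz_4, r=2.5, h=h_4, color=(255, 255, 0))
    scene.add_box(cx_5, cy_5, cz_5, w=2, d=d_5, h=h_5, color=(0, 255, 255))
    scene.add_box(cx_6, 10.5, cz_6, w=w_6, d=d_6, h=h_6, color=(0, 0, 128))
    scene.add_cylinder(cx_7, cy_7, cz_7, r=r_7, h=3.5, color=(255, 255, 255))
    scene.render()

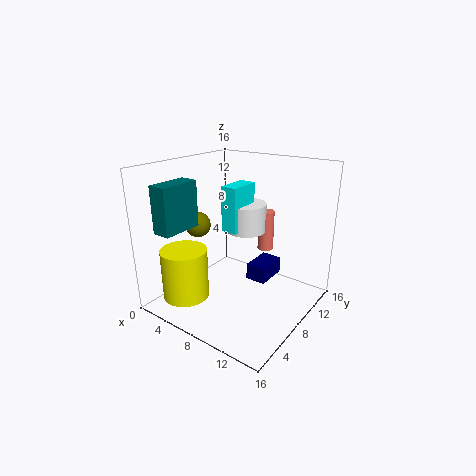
cx_1 = 8; cy_1 = 14; cz_1 = 4.5; h_1 = 5; cx_2 = 2.5; cy_2 = 7.5; cz_2 = 8.5; cx_3 = 2.5; cy_3 = 1; cz_3 = 9.5; d_3 = 4.5; h_3 = 5; cx_4 = 4.5; cy_4 = 3; cz_4 = 2; h_4 = 5.5; cx_5 = 4.5; cy_5 = 9.5; cz_5 = 7.5; d_5 = 4; h_5 = 5.5; cx_6 = 7.5; cz_6 = 1.5; w_6 = 2.5; d_6 = 4; h_6 = 2; cx_7 = 6; cy_7 = 12.5; cz_7 = 7; r_7 = 2.5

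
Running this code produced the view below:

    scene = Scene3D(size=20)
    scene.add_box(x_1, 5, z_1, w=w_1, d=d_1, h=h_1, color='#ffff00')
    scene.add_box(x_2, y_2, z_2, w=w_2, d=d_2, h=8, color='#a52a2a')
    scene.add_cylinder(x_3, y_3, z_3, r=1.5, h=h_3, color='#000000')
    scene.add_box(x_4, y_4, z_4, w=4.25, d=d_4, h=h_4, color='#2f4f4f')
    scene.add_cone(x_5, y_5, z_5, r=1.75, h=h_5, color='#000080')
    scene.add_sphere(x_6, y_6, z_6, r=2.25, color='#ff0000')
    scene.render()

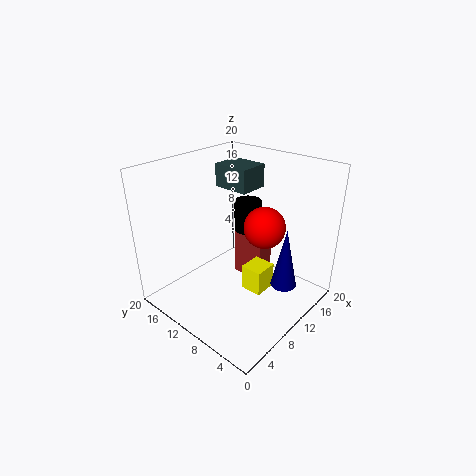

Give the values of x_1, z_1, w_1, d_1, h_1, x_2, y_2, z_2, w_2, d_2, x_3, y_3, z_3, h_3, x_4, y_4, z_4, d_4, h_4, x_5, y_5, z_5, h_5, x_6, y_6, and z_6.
x_1 = 8.5; z_1 = 3.5; w_1 = 3.25; d_1 = 3; h_1 = 3.5; x_2 = 12.5; y_2 = 8; z_2 = 2.25; w_2 = 2.75; d_2 = 4.75; x_3 = 6.25; y_3 = 5.25; z_3 = 14.5; h_3 = 3.5; x_4 = 11.25; y_4 = 10; z_4 = 16; d_4 = 5.25; h_4 = 3.25; x_5 = 11.75; y_5 = 3.25; z_5 = 4.5; h_5 = 8.25; x_6 = 5.75; y_6 = 2.5; z_6 = 15.75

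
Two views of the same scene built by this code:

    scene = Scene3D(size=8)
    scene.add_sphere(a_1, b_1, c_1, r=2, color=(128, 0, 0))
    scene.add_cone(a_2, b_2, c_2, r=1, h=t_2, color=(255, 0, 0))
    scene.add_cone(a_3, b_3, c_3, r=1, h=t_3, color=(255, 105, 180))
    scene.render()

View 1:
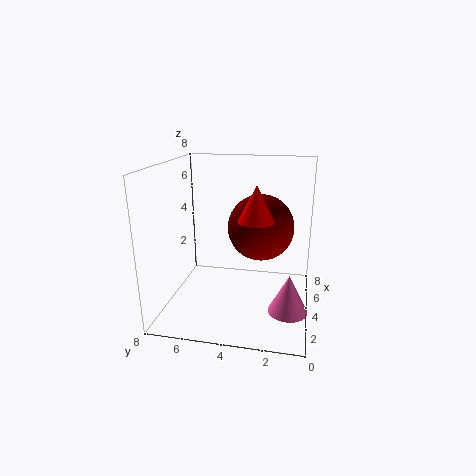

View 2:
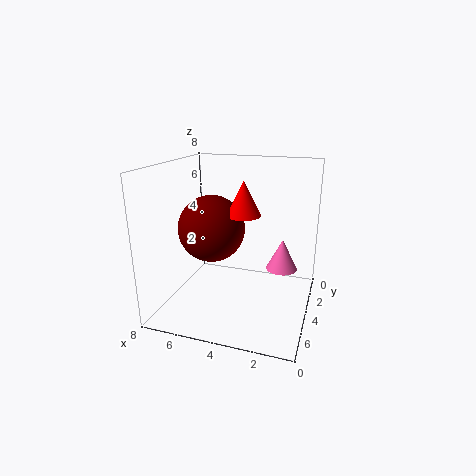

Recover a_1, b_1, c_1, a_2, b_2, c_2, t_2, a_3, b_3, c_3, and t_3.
a_1 = 6; b_1 = 3; c_1 = 4; a_2 = 4; b_2 = 3; c_2 = 5; t_2 = 2; a_3 = 2; b_3 = 1; c_3 = 1; t_3 = 2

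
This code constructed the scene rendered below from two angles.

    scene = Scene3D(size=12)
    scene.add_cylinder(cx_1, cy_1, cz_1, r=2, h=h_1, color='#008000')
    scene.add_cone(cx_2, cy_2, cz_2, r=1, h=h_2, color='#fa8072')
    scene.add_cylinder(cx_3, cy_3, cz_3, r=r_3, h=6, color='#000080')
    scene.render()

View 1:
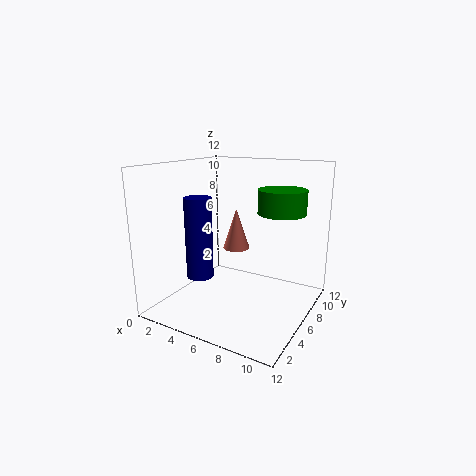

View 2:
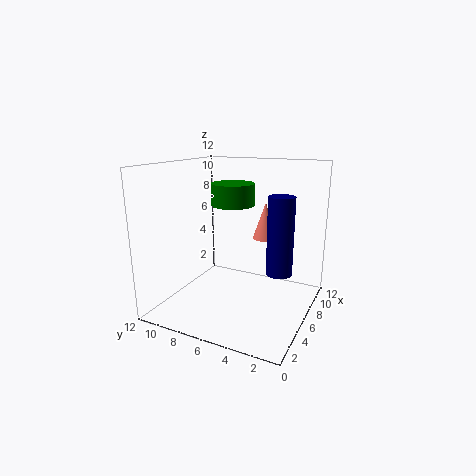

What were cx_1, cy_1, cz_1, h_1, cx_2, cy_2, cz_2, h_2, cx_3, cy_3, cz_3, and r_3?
cx_1 = 9, cy_1 = 8, cz_1 = 8, h_1 = 2, cx_2 = 7, cy_2 = 4, cz_2 = 6, h_2 = 3, cx_3 = 5, cy_3 = 2, cz_3 = 4, r_3 = 1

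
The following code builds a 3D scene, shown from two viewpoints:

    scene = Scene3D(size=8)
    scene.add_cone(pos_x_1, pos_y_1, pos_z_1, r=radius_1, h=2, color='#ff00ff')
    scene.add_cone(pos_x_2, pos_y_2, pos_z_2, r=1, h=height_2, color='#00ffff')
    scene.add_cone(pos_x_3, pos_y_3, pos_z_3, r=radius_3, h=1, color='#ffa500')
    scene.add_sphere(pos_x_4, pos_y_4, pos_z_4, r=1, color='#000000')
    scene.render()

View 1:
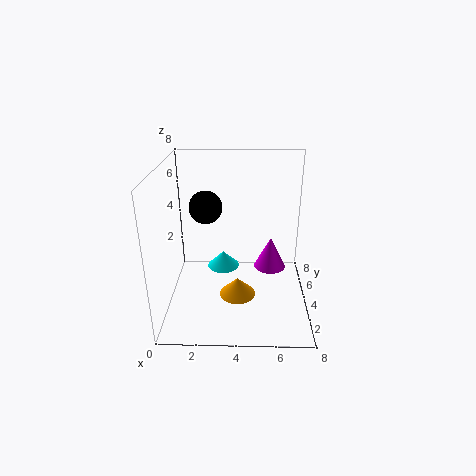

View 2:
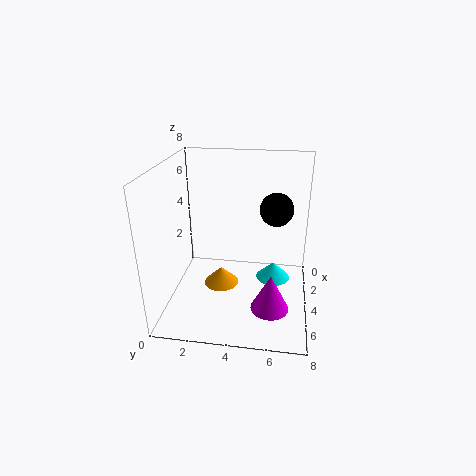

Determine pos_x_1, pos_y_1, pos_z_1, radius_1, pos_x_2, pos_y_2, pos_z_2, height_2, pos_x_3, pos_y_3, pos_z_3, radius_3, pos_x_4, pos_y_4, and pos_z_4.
pos_x_1 = 6
pos_y_1 = 6
pos_z_1 = 1
radius_1 = 1
pos_x_2 = 3
pos_y_2 = 6
pos_z_2 = 1
height_2 = 1
pos_x_3 = 4
pos_y_3 = 3
pos_z_3 = 1
radius_3 = 1
pos_x_4 = 2
pos_y_4 = 6
pos_z_4 = 5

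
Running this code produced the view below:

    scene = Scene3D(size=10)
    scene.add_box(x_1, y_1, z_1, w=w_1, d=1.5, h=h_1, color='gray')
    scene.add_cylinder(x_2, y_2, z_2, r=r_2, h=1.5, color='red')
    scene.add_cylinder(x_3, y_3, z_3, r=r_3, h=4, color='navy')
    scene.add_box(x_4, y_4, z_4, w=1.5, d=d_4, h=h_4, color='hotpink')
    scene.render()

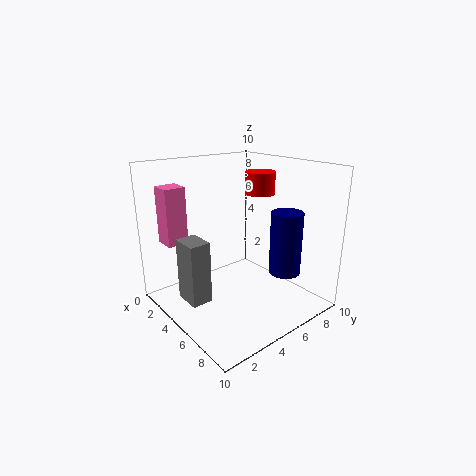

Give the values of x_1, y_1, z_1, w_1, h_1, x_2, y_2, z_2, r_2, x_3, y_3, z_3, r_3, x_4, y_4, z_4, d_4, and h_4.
x_1 = 2.5
y_1 = 1.5
z_1 = 0.5
w_1 = 2
h_1 = 4.5
x_2 = 5.5
y_2 = 6.5
z_2 = 8
r_2 = 1
x_3 = 8.5
y_3 = 6
z_3 = 3.5
r_3 = 1
x_4 = 1
y_4 = 1
z_4 = 4.5
d_4 = 1.5
h_4 = 4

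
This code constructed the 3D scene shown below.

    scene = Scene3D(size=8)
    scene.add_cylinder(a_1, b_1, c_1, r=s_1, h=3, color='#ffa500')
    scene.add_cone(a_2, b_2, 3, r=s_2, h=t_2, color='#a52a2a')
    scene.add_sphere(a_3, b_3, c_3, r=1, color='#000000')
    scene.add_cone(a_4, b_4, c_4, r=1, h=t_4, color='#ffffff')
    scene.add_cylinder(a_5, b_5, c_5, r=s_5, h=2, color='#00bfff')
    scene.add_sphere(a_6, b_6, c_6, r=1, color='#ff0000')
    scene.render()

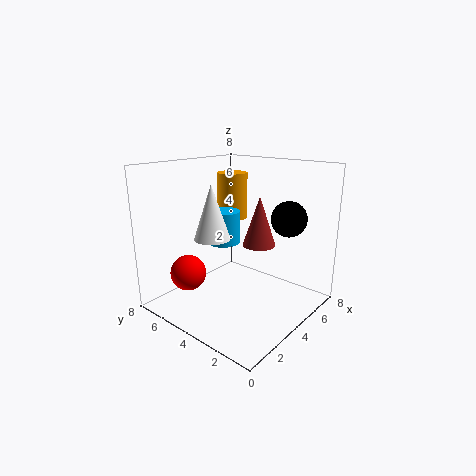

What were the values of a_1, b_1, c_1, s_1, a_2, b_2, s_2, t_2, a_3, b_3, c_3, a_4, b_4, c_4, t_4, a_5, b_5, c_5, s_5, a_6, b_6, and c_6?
a_1 = 7, b_1 = 7, c_1 = 4, s_1 = 1, a_2 = 6, b_2 = 4, s_2 = 1, t_2 = 3, a_3 = 6, b_3 = 2, c_3 = 5, a_4 = 3, b_4 = 5, c_4 = 4, t_4 = 3, a_5 = 5, b_5 = 6, c_5 = 3, s_5 = 1, a_6 = 2, b_6 = 6, c_6 = 2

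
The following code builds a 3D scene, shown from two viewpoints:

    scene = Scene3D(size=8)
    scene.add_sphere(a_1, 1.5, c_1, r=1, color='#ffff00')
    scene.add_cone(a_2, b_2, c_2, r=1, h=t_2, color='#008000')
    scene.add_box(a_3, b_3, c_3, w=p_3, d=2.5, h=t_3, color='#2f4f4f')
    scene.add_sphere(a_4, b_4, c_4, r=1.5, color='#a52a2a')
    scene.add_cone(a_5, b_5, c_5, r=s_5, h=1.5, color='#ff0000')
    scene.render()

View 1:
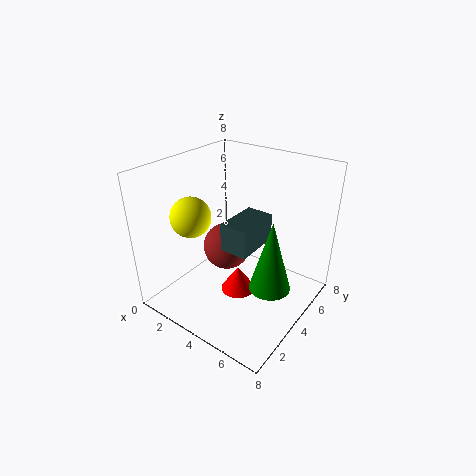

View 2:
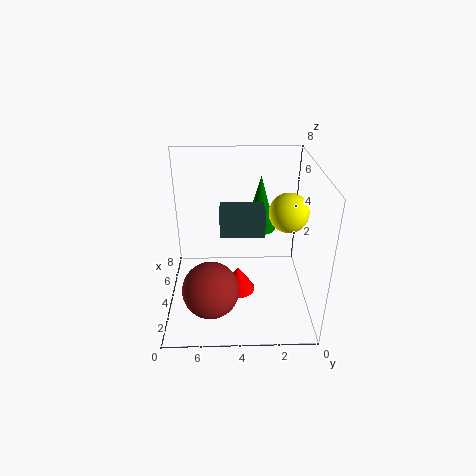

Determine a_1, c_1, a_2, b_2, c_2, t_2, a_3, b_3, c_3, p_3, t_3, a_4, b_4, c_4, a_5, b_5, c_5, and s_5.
a_1 = 3, c_1 = 6, a_2 = 7, b_2 = 2.5, c_2 = 3, t_2 = 3.5, a_3 = 4, b_3 = 2.5, c_3 = 4, p_3 = 1.5, t_3 = 1.5, a_4 = 2, b_4 = 5.5, c_4 = 2, a_5 = 4, b_5 = 4, c_5 = 0.5, s_5 = 1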